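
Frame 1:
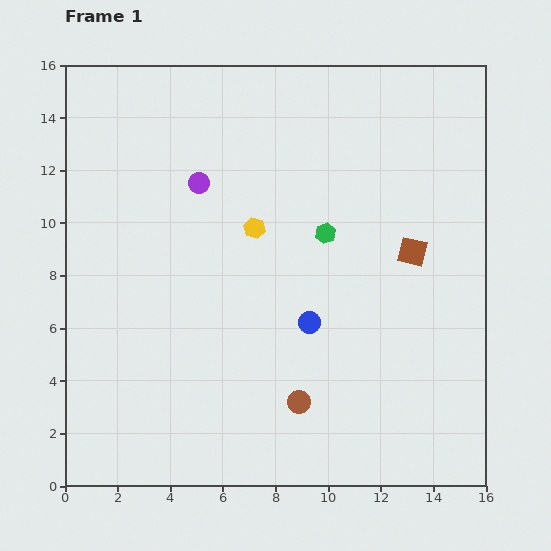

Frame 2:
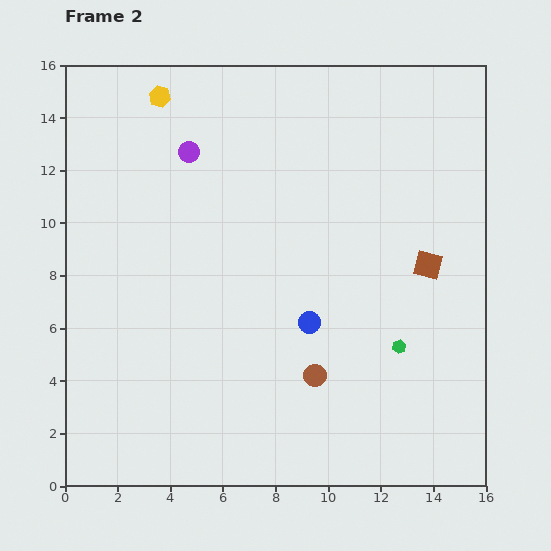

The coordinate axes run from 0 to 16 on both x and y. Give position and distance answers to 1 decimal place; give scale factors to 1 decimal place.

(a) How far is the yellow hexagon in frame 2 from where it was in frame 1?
6.2

The yellow hexagon moved from (7.2, 9.8) to (3.6, 14.8), a distance of √(3.6² + 5.0²) ≈ 6.2.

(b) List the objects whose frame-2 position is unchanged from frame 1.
the blue circle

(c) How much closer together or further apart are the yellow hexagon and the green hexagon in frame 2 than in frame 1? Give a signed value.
+10.5

Distance in frame 1: 2.7. Distance in frame 2: 13.2.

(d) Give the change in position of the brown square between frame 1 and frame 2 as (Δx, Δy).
(0.6, -0.5)

The brown square was at (13.2, 8.9) in frame 1 and (13.8, 8.4) in frame 2.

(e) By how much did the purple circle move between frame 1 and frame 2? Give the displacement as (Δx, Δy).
(-0.4, 1.2)

The purple circle was at (5.1, 11.5) in frame 1 and (4.7, 12.7) in frame 2.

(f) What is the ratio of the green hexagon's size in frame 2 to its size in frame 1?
0.7×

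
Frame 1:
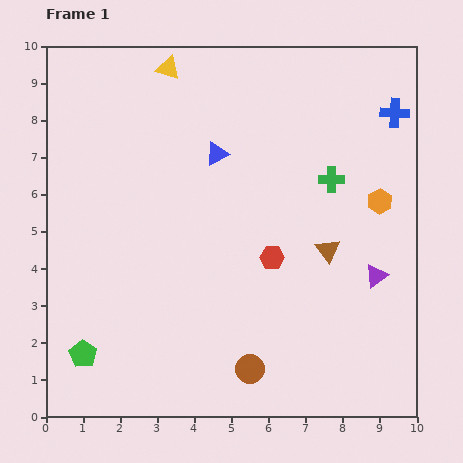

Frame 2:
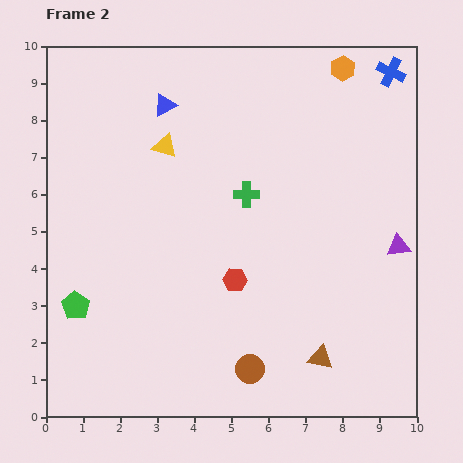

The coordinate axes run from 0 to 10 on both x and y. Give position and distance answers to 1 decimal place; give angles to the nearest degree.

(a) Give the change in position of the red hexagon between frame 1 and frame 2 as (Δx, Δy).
(-1.0, -0.6)

The red hexagon was at (6.1, 4.3) in frame 1 and (5.1, 3.7) in frame 2.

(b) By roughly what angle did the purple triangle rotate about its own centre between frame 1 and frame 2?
26° clockwise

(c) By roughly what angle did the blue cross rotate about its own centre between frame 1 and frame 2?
22° clockwise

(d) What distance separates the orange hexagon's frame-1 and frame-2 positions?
3.7

The orange hexagon moved from (9.0, 5.8) to (8.0, 9.4), a distance of √(1.0² + 3.6²) ≈ 3.7.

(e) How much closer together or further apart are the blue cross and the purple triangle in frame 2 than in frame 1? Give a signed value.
+0.3

Distance in frame 1: 4.4. Distance in frame 2: 4.7.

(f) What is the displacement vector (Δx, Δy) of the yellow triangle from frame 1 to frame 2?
(-0.1, -2.1)

The yellow triangle was at (3.3, 9.4) in frame 1 and (3.2, 7.3) in frame 2.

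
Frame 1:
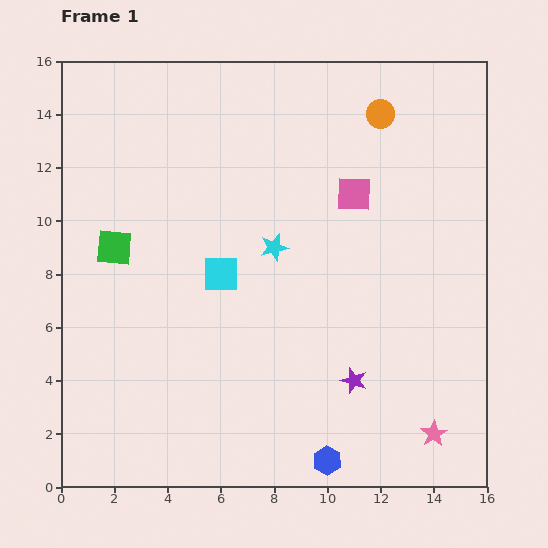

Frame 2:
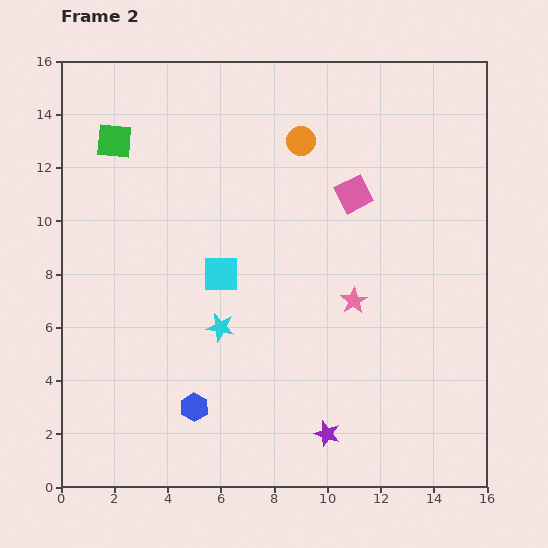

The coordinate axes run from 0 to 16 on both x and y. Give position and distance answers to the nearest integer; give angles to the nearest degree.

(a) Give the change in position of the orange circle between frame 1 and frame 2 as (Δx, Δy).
(-3, -1)

The orange circle was at (12, 14) in frame 1 and (9, 13) in frame 2.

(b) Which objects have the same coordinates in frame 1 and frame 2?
the pink square, the cyan square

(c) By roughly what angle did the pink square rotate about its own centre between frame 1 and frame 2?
28° counter-clockwise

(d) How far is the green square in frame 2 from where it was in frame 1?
4

The green square moved from (2, 9) to (2, 13), a distance of √(0² + 4²) ≈ 4.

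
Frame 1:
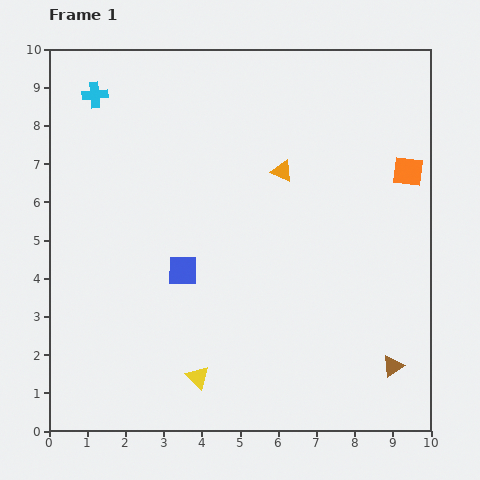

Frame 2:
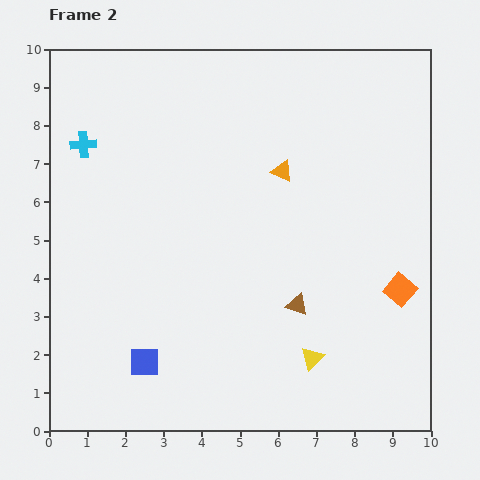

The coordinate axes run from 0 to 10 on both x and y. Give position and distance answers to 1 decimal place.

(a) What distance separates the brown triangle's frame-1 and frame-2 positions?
3.0

The brown triangle moved from (9.0, 1.7) to (6.5, 3.3), a distance of √(2.5² + 1.6²) ≈ 3.0.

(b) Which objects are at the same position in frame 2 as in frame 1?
the orange triangle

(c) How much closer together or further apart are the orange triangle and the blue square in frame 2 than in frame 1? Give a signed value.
+2.5

Distance in frame 1: 3.7. Distance in frame 2: 6.2.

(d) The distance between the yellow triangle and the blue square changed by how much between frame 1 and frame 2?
+1.6

Distance in frame 1: 2.8. Distance in frame 2: 4.4.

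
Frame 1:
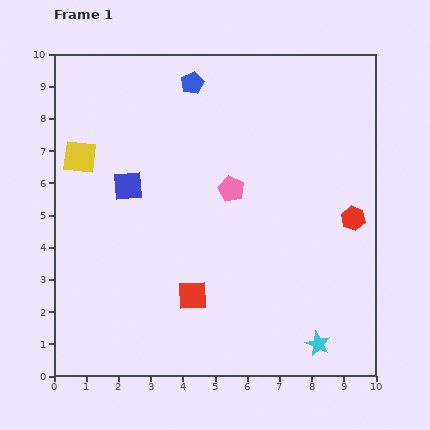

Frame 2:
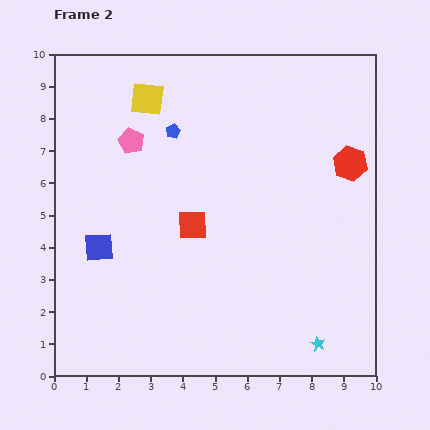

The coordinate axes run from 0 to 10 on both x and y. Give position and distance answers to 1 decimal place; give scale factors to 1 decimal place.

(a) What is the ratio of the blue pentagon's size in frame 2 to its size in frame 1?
0.7×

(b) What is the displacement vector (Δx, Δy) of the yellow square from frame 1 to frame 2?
(2.1, 1.8)

The yellow square was at (0.8, 6.8) in frame 1 and (2.9, 8.6) in frame 2.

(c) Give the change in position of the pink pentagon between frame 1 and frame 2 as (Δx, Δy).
(-3.1, 1.5)

The pink pentagon was at (5.5, 5.8) in frame 1 and (2.4, 7.3) in frame 2.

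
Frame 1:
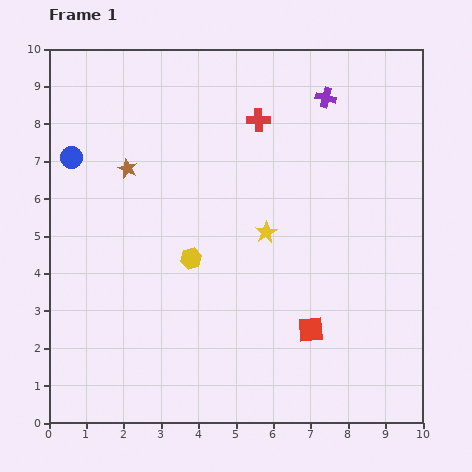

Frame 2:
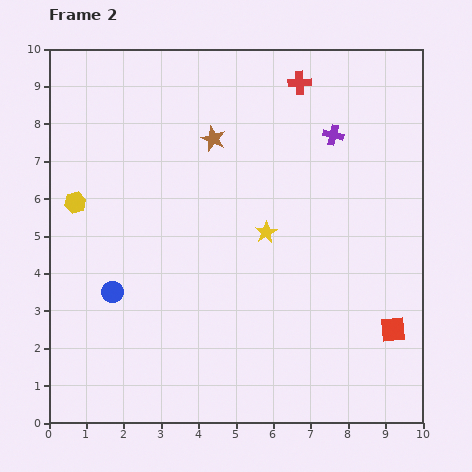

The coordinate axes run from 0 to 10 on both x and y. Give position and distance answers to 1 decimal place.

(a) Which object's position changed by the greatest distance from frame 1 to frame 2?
the blue circle

(moved 3.8; next 3.4)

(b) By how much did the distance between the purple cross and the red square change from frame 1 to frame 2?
-0.8

Distance in frame 1: 6.2. Distance in frame 2: 5.4.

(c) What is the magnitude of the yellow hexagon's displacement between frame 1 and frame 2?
3.4

The yellow hexagon moved from (3.8, 4.4) to (0.7, 5.9), a distance of √(3.1² + 1.5²) ≈ 3.4.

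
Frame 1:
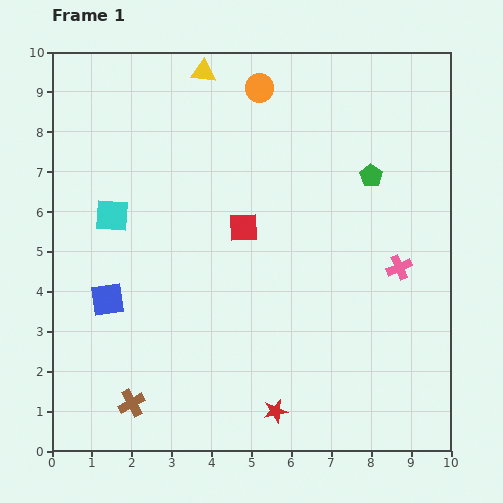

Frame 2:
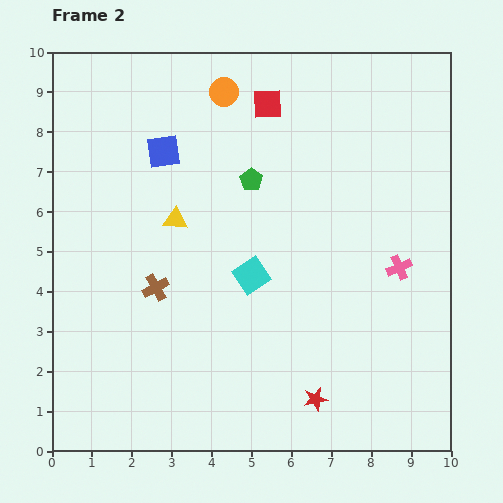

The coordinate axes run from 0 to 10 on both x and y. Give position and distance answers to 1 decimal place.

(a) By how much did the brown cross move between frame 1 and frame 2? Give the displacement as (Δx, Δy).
(0.6, 2.9)

The brown cross was at (2.0, 1.2) in frame 1 and (2.6, 4.1) in frame 2.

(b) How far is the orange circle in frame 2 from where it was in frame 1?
0.9

The orange circle moved from (5.2, 9.1) to (4.3, 9.0), a distance of √(0.9² + 0.1²) ≈ 0.9.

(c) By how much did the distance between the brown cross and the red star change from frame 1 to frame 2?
+1.3

Distance in frame 1: 3.6. Distance in frame 2: 4.9.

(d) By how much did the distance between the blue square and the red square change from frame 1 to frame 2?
-0.9

Distance in frame 1: 3.8. Distance in frame 2: 2.9.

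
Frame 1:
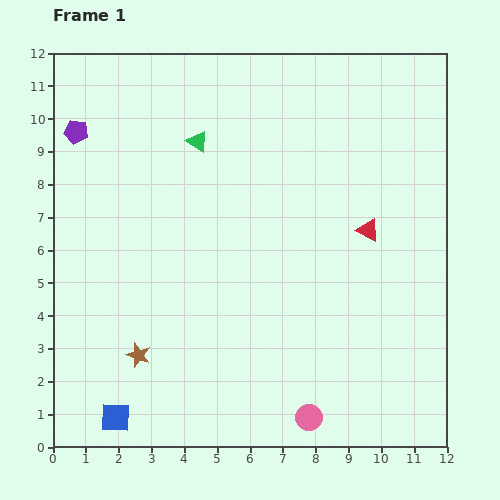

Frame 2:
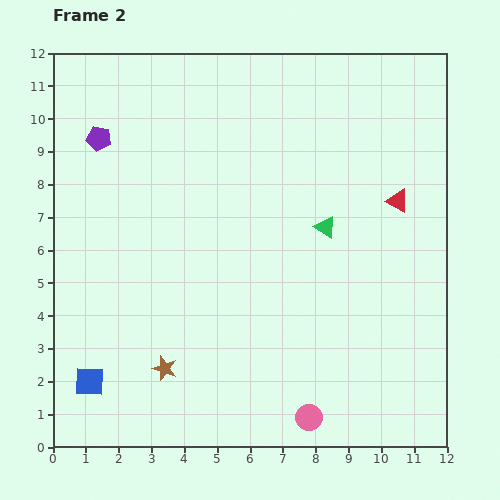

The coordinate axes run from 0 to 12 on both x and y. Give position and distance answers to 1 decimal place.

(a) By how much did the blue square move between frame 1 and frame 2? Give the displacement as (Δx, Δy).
(-0.8, 1.1)

The blue square was at (1.9, 0.9) in frame 1 and (1.1, 2.0) in frame 2.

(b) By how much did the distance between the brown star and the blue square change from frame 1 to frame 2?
+0.3

Distance in frame 1: 2.0. Distance in frame 2: 2.3.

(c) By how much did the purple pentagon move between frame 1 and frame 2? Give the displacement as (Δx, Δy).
(0.7, -0.2)

The purple pentagon was at (0.7, 9.6) in frame 1 and (1.4, 9.4) in frame 2.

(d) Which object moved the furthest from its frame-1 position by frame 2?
the green triangle

(moved 4.7; next 1.4)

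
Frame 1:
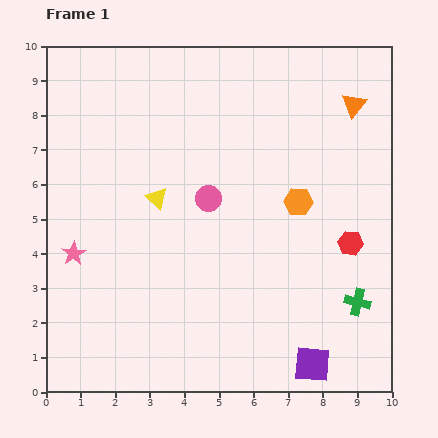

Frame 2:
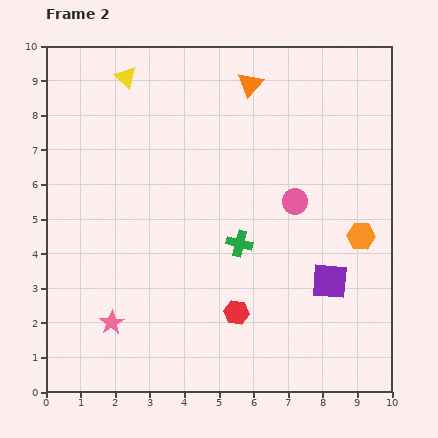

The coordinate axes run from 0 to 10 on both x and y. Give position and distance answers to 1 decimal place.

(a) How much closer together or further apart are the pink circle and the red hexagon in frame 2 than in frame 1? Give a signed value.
-0.7

Distance in frame 1: 4.3. Distance in frame 2: 3.6.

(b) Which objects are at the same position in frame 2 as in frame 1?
none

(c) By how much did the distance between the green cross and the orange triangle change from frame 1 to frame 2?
-1.1

Distance in frame 1: 5.7. Distance in frame 2: 4.6.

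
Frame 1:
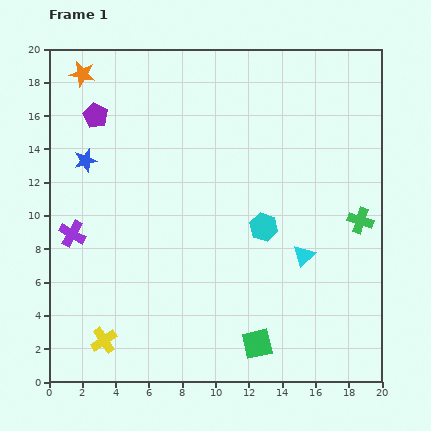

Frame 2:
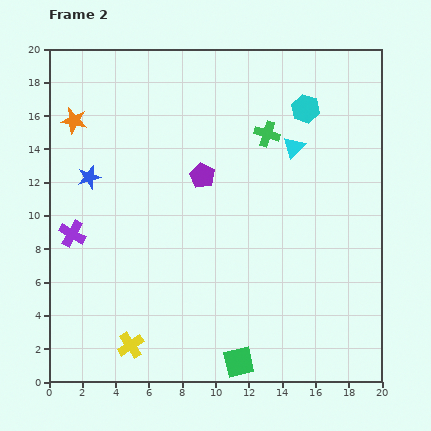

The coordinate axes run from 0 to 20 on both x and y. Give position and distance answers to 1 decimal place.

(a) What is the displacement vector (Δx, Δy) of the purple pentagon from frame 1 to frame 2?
(6.4, -3.6)

The purple pentagon was at (2.8, 16.0) in frame 1 and (9.2, 12.4) in frame 2.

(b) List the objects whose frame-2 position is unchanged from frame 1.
the purple cross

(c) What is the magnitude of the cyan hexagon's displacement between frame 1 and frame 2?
7.5

The cyan hexagon moved from (12.9, 9.3) to (15.4, 16.4), a distance of √(2.5² + 7.1²) ≈ 7.5.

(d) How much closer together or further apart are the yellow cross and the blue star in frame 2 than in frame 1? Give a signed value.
-0.5

Distance in frame 1: 10.9. Distance in frame 2: 10.4.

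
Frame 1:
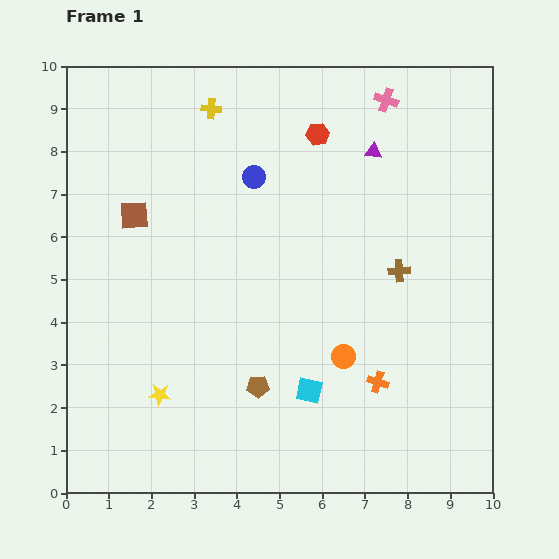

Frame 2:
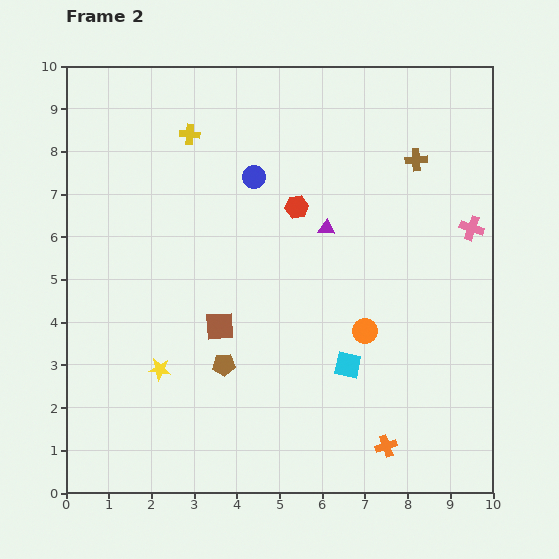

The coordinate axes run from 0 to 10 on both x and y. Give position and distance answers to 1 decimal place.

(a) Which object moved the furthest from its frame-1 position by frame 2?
the pink cross

(moved 3.6; next 3.3)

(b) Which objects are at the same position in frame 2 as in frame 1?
the blue circle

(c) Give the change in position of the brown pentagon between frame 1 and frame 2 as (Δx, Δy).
(-0.8, 0.5)

The brown pentagon was at (4.5, 2.5) in frame 1 and (3.7, 3.0) in frame 2.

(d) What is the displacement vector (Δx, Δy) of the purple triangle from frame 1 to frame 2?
(-1.1, -1.8)

The purple triangle was at (7.2, 8.0) in frame 1 and (6.1, 6.2) in frame 2.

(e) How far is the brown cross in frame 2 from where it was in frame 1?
2.6

The brown cross moved from (7.8, 5.2) to (8.2, 7.8), a distance of √(0.4² + 2.6²) ≈ 2.6.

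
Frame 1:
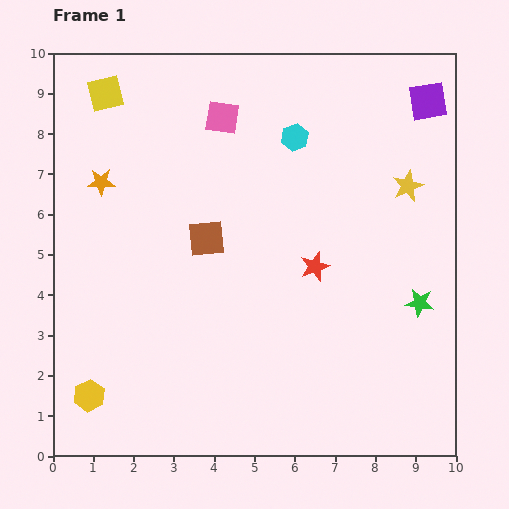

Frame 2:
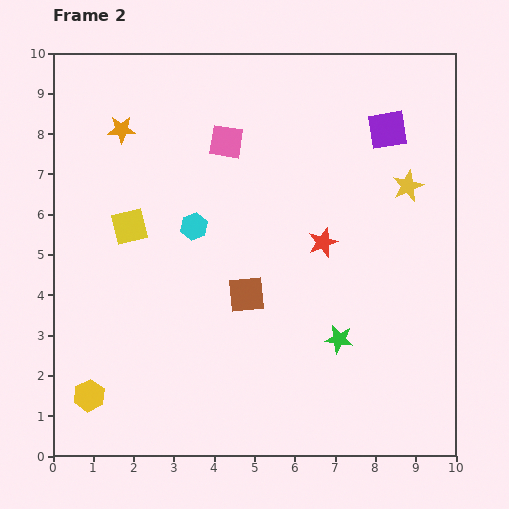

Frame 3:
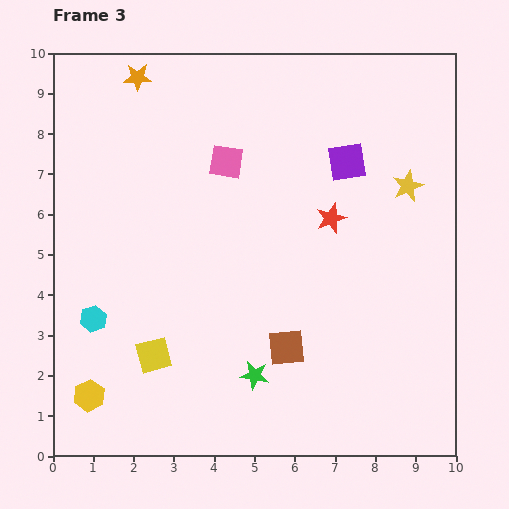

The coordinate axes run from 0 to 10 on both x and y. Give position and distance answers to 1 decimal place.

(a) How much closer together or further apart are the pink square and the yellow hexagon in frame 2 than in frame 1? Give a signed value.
-0.4

Distance in frame 1: 7.6. Distance in frame 2: 7.2.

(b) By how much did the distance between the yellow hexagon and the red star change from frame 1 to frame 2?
+0.5

Distance in frame 1: 6.4. Distance in frame 2: 6.9.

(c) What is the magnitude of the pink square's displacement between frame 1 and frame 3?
1.1

The pink square moved from (4.2, 8.4) to (4.3, 7.3), a distance of √(0.1² + 1.1²) ≈ 1.1.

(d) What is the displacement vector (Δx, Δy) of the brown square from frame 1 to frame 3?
(2.0, -2.7)

The brown square was at (3.8, 5.4) in frame 1 and (5.8, 2.7) in frame 3.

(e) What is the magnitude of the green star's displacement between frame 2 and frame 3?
2.3

The green star moved from (7.1, 2.9) to (5.0, 2.0), a distance of √(2.1² + 0.9²) ≈ 2.3.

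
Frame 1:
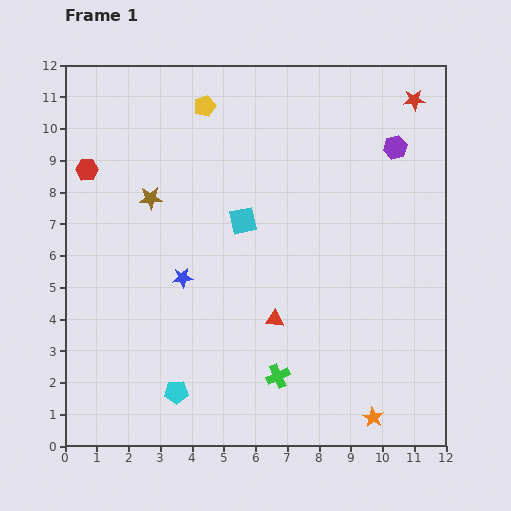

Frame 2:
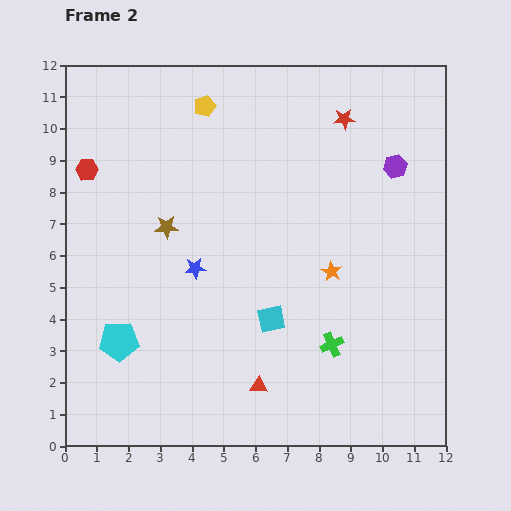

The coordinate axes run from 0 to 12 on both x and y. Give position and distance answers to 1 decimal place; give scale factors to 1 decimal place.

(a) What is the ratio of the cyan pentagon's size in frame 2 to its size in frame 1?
1.7×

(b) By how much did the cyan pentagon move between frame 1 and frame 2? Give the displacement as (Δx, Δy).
(-1.8, 1.6)

The cyan pentagon was at (3.5, 1.7) in frame 1 and (1.7, 3.3) in frame 2.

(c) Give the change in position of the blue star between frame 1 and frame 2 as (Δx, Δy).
(0.4, 0.3)

The blue star was at (3.7, 5.3) in frame 1 and (4.1, 5.6) in frame 2.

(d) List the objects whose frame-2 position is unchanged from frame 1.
the yellow pentagon, the red hexagon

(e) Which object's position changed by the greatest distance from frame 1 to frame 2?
the orange star

(moved 4.8; next 3.2)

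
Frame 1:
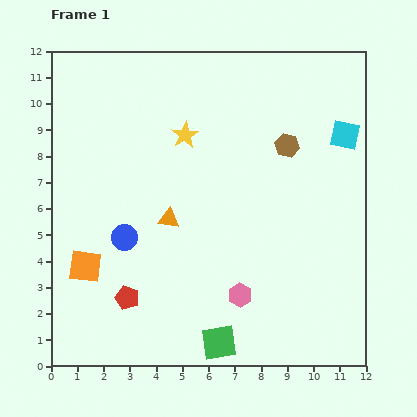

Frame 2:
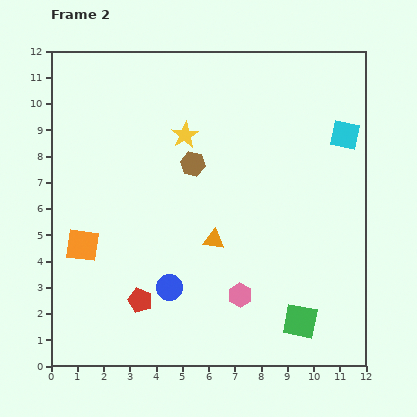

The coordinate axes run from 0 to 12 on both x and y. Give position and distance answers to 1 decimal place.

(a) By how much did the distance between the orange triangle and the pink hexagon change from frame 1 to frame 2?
-1.7

Distance in frame 1: 4.0. Distance in frame 2: 2.3.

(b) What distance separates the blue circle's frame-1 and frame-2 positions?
2.5

The blue circle moved from (2.8, 4.9) to (4.5, 3.0), a distance of √(1.7² + 1.9²) ≈ 2.5.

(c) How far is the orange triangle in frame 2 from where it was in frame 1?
1.9

The orange triangle moved from (4.5, 5.6) to (6.2, 4.8), a distance of √(1.7² + 0.8²) ≈ 1.9.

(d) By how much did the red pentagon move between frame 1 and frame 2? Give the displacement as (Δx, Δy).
(0.5, -0.1)

The red pentagon was at (2.9, 2.6) in frame 1 and (3.4, 2.5) in frame 2.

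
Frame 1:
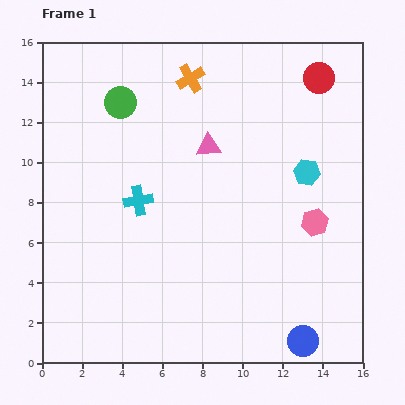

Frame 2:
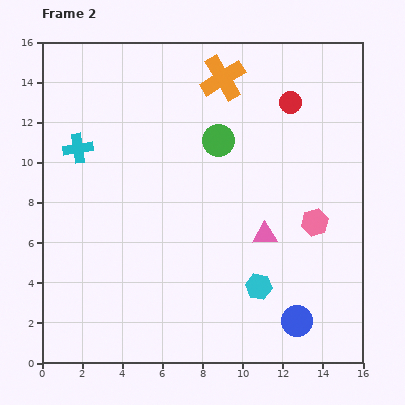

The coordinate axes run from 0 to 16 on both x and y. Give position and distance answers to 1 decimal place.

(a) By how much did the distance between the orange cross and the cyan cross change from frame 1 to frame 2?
+1.4

Distance in frame 1: 6.6. Distance in frame 2: 8.0.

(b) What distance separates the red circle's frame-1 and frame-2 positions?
1.8

The red circle moved from (13.8, 14.2) to (12.4, 13.0), a distance of √(1.4² + 1.2²) ≈ 1.8.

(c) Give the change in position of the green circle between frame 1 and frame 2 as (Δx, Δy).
(4.9, -1.9)

The green circle was at (3.9, 13.0) in frame 1 and (8.8, 11.1) in frame 2.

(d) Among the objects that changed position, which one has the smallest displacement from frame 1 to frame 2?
the blue circle

(moved 1.0)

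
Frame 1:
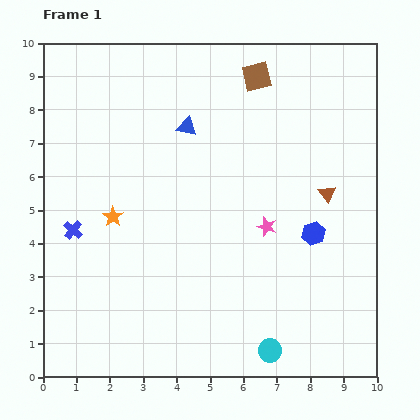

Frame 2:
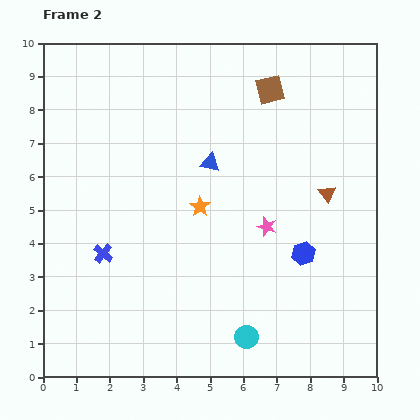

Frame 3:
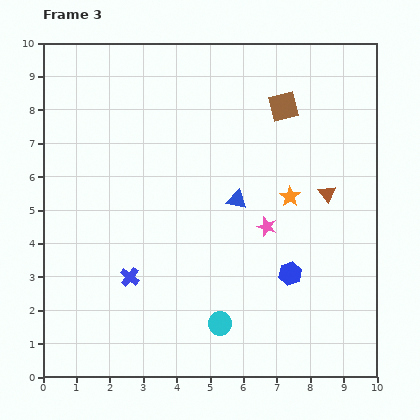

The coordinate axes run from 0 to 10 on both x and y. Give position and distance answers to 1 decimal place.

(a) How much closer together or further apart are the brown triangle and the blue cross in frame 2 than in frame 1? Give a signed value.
-0.8

Distance in frame 1: 7.7. Distance in frame 2: 6.9.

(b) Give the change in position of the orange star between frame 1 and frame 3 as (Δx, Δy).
(5.3, 0.6)

The orange star was at (2.1, 4.8) in frame 1 and (7.4, 5.4) in frame 3.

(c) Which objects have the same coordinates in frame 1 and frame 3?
the brown triangle, the pink star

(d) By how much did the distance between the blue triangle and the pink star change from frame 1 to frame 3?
-2.6

Distance in frame 1: 3.8. Distance in frame 3: 1.2.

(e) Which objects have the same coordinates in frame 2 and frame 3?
the brown triangle, the pink star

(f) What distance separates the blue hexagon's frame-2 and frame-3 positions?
0.7

The blue hexagon moved from (7.8, 3.7) to (7.4, 3.1), a distance of √(0.4² + 0.6²) ≈ 0.7.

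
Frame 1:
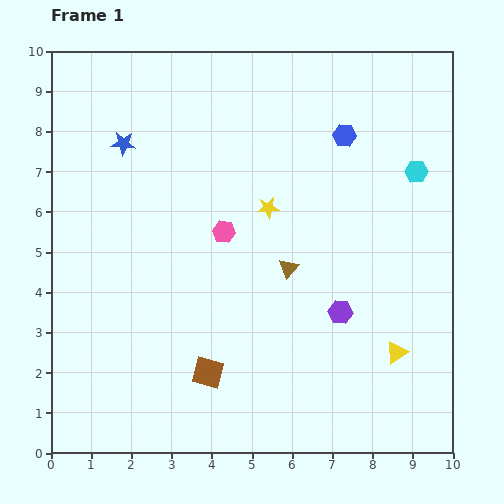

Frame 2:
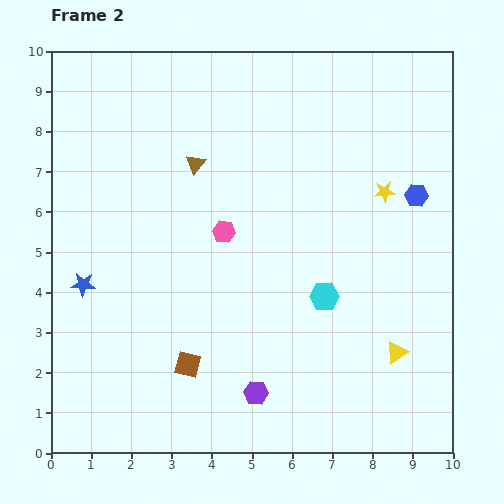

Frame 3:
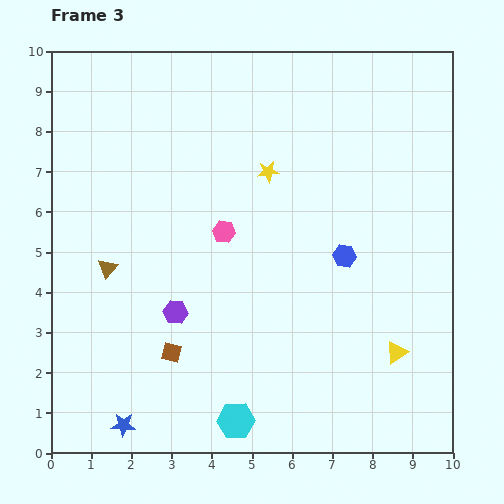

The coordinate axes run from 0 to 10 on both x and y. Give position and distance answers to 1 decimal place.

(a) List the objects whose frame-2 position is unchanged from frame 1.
the pink hexagon, the yellow triangle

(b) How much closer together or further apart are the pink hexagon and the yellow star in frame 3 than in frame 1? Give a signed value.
+0.6

Distance in frame 1: 1.3. Distance in frame 3: 1.9.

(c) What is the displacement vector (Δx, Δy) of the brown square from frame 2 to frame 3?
(-0.4, 0.3)

The brown square was at (3.4, 2.2) in frame 2 and (3.0, 2.5) in frame 3.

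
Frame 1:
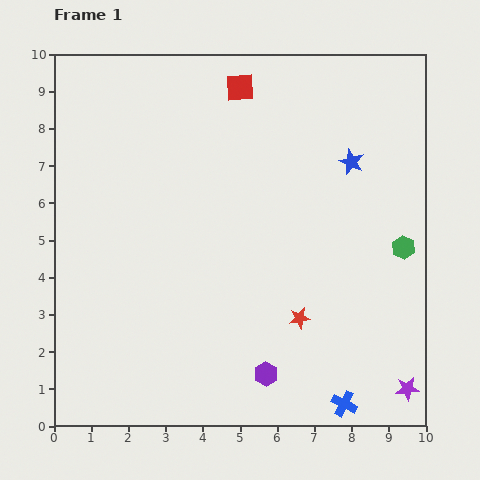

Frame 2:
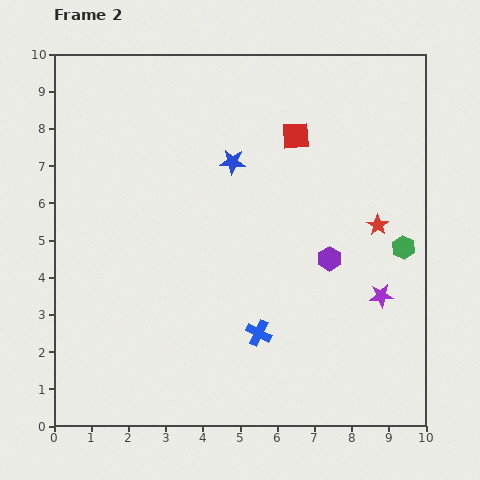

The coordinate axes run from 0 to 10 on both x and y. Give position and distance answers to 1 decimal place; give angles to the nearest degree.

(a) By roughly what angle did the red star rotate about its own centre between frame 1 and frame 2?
29° counter-clockwise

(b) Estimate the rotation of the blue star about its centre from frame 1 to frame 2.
19° counter-clockwise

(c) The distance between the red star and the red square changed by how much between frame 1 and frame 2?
-3.1

Distance in frame 1: 6.4. Distance in frame 2: 3.3.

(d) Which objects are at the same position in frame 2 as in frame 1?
the green hexagon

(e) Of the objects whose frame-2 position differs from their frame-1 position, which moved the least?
the red square

(moved 2.0)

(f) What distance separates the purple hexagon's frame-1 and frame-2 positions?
3.5

The purple hexagon moved from (5.7, 1.4) to (7.4, 4.5), a distance of √(1.7² + 3.1²) ≈ 3.5.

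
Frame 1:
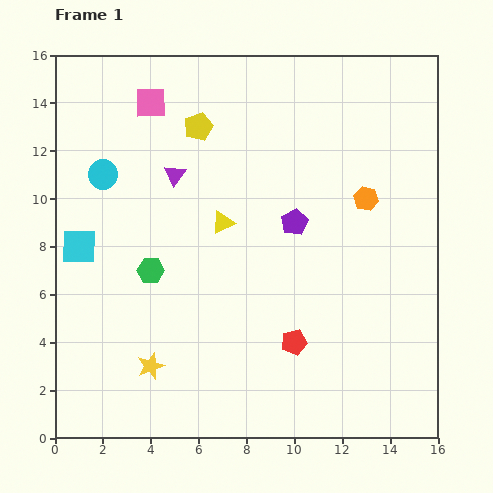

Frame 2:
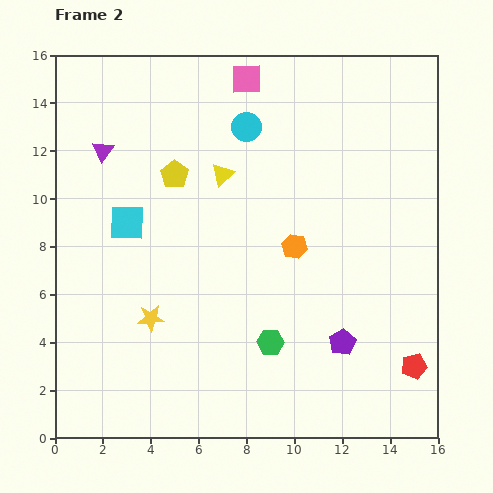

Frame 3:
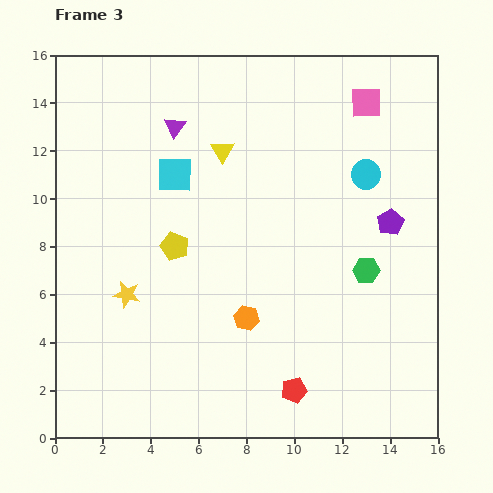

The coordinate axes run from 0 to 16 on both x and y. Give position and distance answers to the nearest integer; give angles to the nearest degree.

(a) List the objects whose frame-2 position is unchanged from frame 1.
none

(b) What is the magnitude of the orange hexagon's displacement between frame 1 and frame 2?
4

The orange hexagon moved from (13, 10) to (10, 8), a distance of √(3² + 2²) ≈ 4.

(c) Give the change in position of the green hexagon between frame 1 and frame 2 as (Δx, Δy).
(5, -3)

The green hexagon was at (4, 7) in frame 1 and (9, 4) in frame 2.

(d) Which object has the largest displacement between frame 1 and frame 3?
the cyan circle

(moved 11; next 9)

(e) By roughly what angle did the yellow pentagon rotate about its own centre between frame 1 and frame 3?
30° counter-clockwise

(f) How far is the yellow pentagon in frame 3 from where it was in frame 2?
3

The yellow pentagon moved from (5, 11) to (5, 8), a distance of √(0² + 3²) ≈ 3.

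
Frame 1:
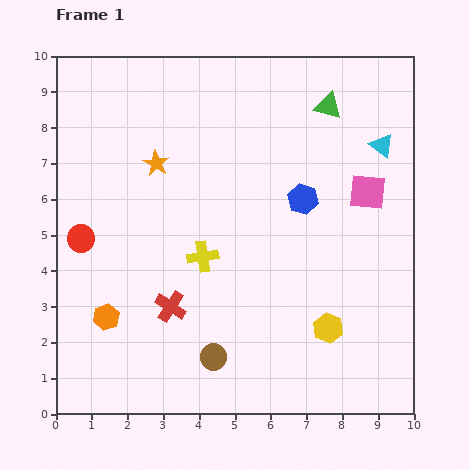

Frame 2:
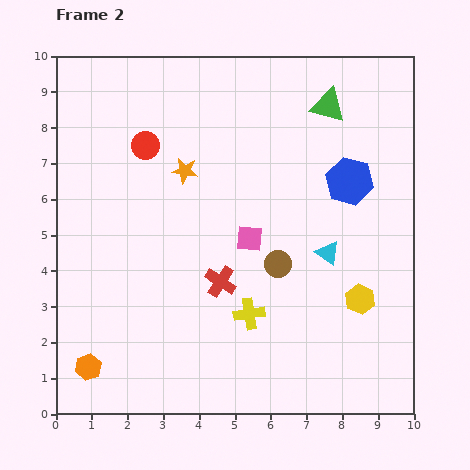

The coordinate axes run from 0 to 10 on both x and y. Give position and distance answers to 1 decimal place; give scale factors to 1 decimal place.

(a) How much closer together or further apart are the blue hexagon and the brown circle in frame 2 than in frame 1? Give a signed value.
-2.1

Distance in frame 1: 5.1. Distance in frame 2: 3.0.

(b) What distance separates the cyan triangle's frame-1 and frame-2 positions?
3.4

The cyan triangle moved from (9.1, 7.5) to (7.6, 4.5), a distance of √(1.5² + 3.0²) ≈ 3.4.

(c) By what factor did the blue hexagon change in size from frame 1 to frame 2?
1.6×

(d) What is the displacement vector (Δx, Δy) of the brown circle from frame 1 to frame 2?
(1.8, 2.6)

The brown circle was at (4.4, 1.6) in frame 1 and (6.2, 4.2) in frame 2.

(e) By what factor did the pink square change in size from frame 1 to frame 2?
0.7×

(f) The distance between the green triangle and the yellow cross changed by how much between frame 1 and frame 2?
+0.7

Distance in frame 1: 5.5. Distance in frame 2: 6.2.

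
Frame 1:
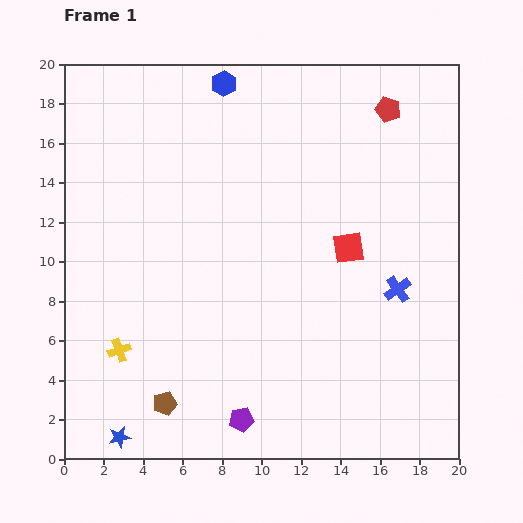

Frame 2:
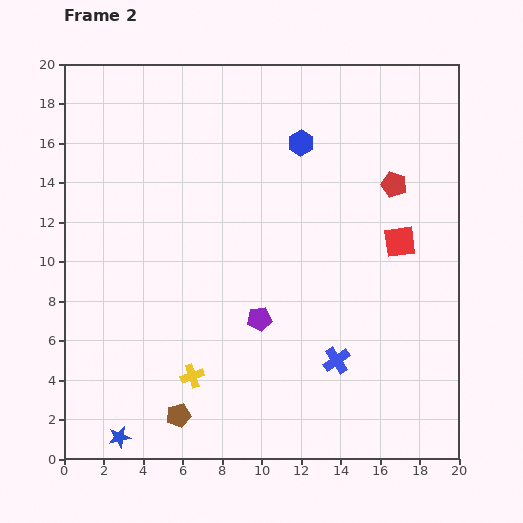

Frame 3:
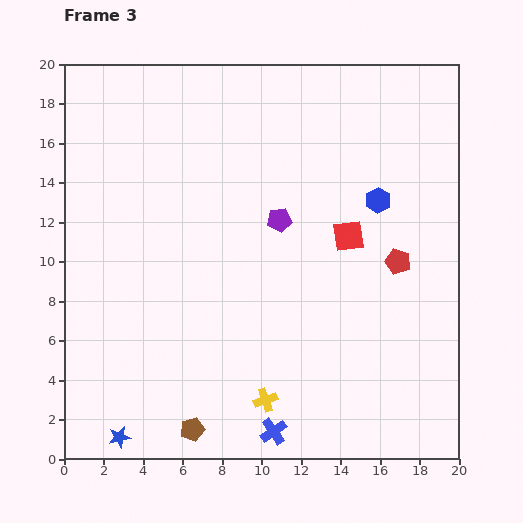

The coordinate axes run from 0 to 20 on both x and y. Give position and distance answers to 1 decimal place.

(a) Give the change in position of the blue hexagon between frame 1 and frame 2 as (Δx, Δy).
(3.9, -3.0)

The blue hexagon was at (8.1, 19.0) in frame 1 and (12.0, 16.0) in frame 2.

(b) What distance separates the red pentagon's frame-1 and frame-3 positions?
7.7

The red pentagon moved from (16.4, 17.7) to (16.9, 10.0), a distance of √(0.5² + 7.7²) ≈ 7.7.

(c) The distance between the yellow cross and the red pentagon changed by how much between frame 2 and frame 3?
-4.4

Distance in frame 2: 14.1. Distance in frame 3: 9.7.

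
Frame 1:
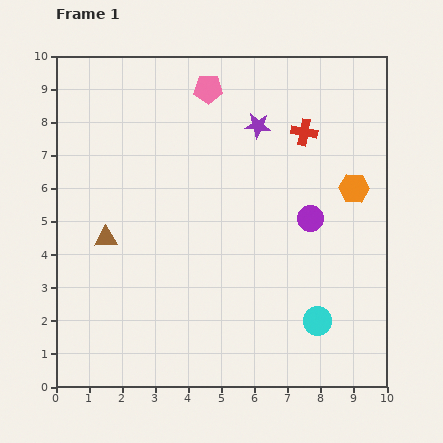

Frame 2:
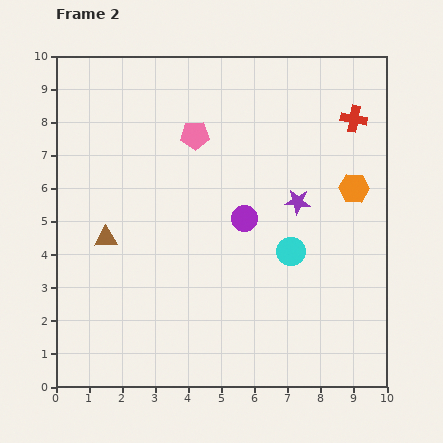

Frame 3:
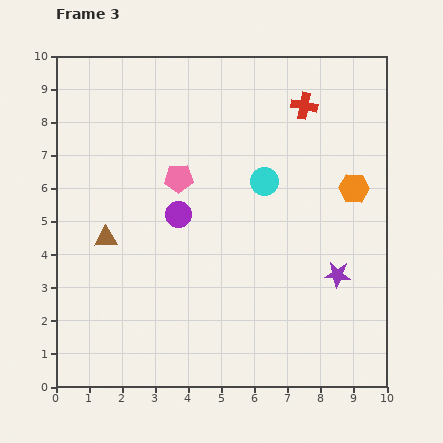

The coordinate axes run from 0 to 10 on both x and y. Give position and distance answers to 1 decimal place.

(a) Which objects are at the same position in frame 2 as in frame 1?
the brown triangle, the orange hexagon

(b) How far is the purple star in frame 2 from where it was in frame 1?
2.6

The purple star moved from (6.1, 7.9) to (7.3, 5.6), a distance of √(1.2² + 2.3²) ≈ 2.6.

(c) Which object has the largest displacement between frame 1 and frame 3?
the purple star

(moved 5.1; next 4.5)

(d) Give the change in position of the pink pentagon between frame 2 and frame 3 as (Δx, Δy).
(-0.5, -1.3)

The pink pentagon was at (4.2, 7.6) in frame 2 and (3.7, 6.3) in frame 3.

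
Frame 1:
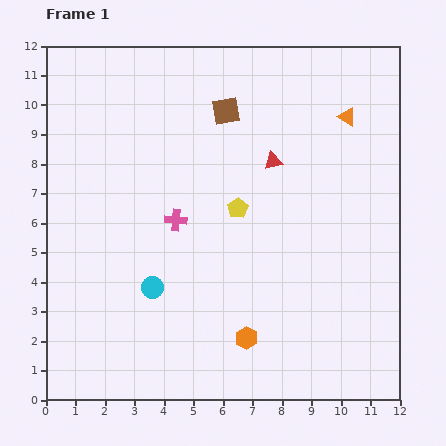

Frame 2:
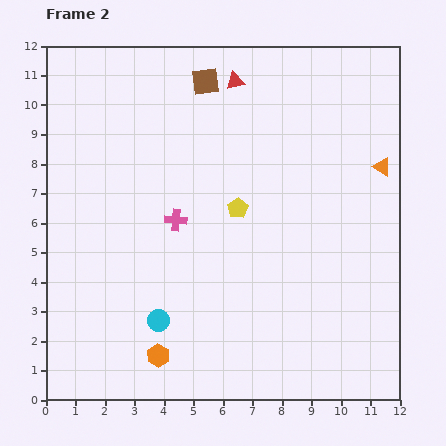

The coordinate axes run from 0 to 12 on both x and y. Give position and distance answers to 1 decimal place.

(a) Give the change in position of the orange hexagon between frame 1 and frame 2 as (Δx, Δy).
(-3.0, -0.6)

The orange hexagon was at (6.8, 2.1) in frame 1 and (3.8, 1.5) in frame 2.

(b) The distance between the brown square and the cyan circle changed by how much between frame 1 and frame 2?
+1.8

Distance in frame 1: 6.5. Distance in frame 2: 8.3.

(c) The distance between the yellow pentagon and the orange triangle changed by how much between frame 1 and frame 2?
+0.3

Distance in frame 1: 4.8. Distance in frame 2: 5.1.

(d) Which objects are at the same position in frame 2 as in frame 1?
the pink cross, the yellow pentagon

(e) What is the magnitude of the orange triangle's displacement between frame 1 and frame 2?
2.1

The orange triangle moved from (10.2, 9.6) to (11.4, 7.9), a distance of √(1.2² + 1.7²) ≈ 2.1.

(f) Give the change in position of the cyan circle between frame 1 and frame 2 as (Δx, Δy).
(0.2, -1.1)

The cyan circle was at (3.6, 3.8) in frame 1 and (3.8, 2.7) in frame 2.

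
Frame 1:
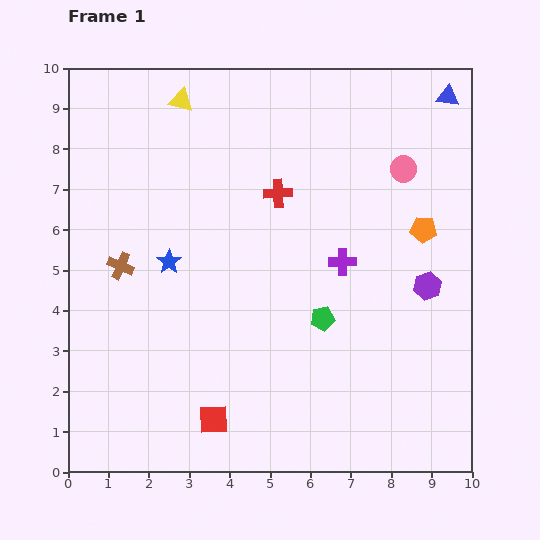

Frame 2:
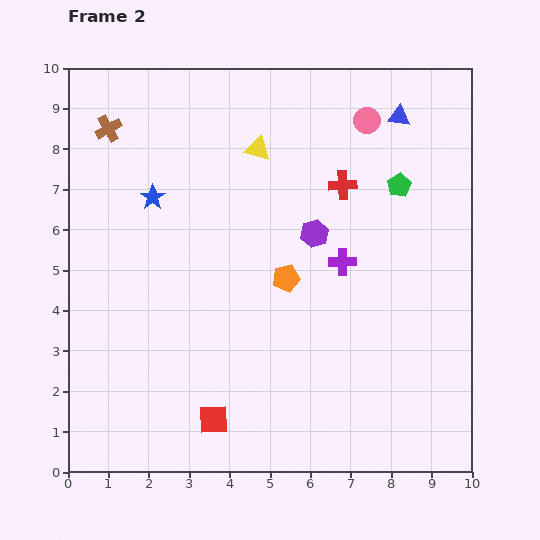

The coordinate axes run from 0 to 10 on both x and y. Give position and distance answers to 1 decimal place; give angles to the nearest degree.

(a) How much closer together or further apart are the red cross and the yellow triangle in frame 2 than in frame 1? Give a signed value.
-1.0

Distance in frame 1: 3.3. Distance in frame 2: 2.3.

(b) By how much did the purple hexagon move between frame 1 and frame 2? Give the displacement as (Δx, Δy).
(-2.8, 1.3)

The purple hexagon was at (8.9, 4.6) in frame 1 and (6.1, 5.9) in frame 2.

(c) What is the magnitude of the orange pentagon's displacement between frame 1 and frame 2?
3.6

The orange pentagon moved from (8.8, 6.0) to (5.4, 4.8), a distance of √(3.4² + 1.2²) ≈ 3.6.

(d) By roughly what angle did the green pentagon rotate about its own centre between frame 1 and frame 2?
19° counter-clockwise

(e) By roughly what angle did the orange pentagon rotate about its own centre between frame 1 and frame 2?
17° counter-clockwise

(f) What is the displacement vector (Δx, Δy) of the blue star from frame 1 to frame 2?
(-0.4, 1.6)

The blue star was at (2.5, 5.2) in frame 1 and (2.1, 6.8) in frame 2.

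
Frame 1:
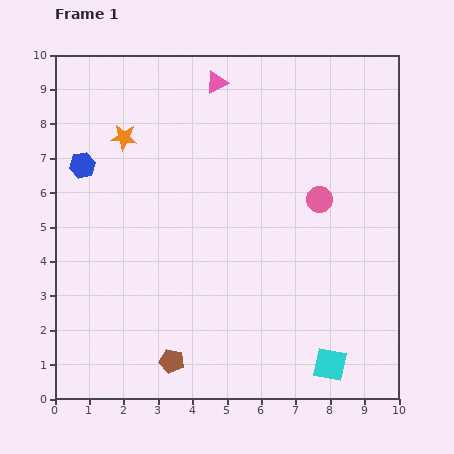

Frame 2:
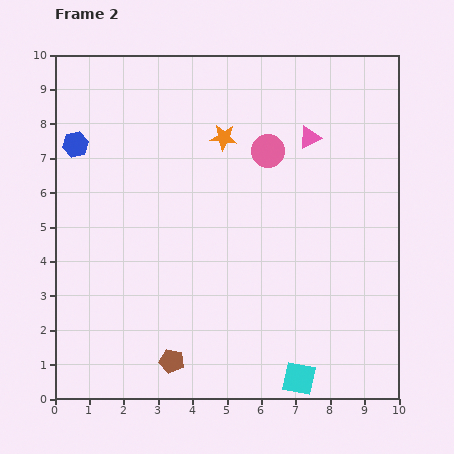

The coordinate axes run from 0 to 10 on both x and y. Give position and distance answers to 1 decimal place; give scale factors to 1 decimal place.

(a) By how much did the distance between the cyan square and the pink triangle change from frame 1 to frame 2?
-1.8

Distance in frame 1: 8.8. Distance in frame 2: 7.0.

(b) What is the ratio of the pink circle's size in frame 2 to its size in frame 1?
1.3×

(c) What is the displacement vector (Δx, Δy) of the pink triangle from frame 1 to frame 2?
(2.7, -1.6)

The pink triangle was at (4.7, 9.2) in frame 1 and (7.4, 7.6) in frame 2.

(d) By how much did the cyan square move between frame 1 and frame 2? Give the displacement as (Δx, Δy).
(-0.9, -0.4)

The cyan square was at (8.0, 1.0) in frame 1 and (7.1, 0.6) in frame 2.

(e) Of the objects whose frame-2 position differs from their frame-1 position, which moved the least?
the blue hexagon

(moved 0.6)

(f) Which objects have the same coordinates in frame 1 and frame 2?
the brown pentagon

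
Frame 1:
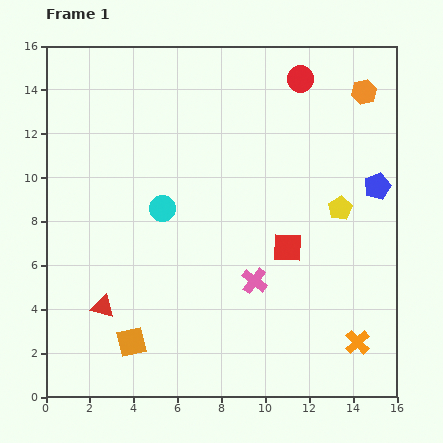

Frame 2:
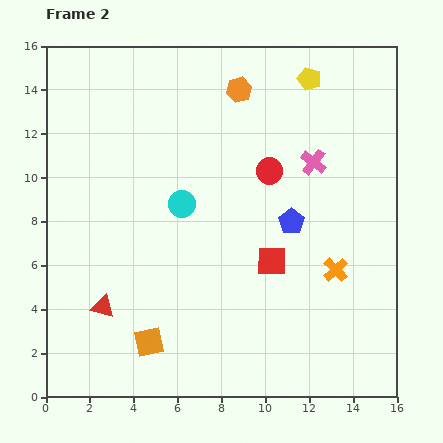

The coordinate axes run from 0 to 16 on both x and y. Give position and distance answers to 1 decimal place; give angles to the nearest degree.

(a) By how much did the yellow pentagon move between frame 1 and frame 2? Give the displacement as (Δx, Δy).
(-1.4, 5.9)

The yellow pentagon was at (13.4, 8.6) in frame 1 and (12.0, 14.5) in frame 2.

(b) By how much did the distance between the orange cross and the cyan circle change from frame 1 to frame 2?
-3.2

Distance in frame 1: 10.8. Distance in frame 2: 7.6.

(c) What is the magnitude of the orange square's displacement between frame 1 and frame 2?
0.8

The orange square moved from (3.9, 2.5) to (4.7, 2.5), a distance of √(0.8² + 0.0²) ≈ 0.8.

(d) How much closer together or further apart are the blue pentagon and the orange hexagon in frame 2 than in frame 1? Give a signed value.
+2.2

Distance in frame 1: 4.3. Distance in frame 2: 6.5.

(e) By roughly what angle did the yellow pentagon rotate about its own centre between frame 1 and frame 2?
24° counter-clockwise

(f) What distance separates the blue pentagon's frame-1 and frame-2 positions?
4.2

The blue pentagon moved from (15.1, 9.6) to (11.2, 8.0), a distance of √(3.9² + 1.6²) ≈ 4.2.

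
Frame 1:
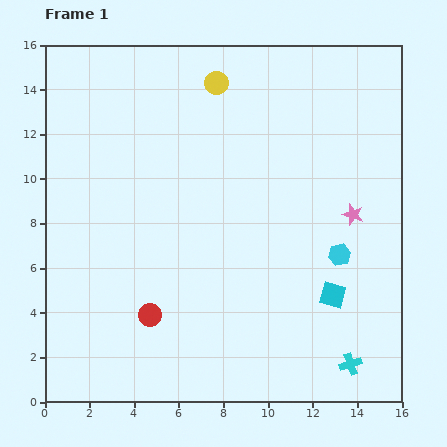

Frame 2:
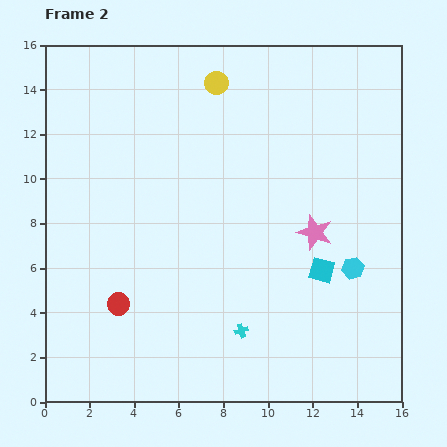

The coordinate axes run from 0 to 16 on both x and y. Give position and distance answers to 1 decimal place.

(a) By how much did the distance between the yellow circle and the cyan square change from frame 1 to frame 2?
-1.2

Distance in frame 1: 10.8. Distance in frame 2: 9.6.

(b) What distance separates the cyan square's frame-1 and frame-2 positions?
1.2

The cyan square moved from (12.9, 4.8) to (12.4, 5.9), a distance of √(0.5² + 1.1²) ≈ 1.2.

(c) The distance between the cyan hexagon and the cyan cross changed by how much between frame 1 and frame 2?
+0.8

Distance in frame 1: 4.9. Distance in frame 2: 5.7.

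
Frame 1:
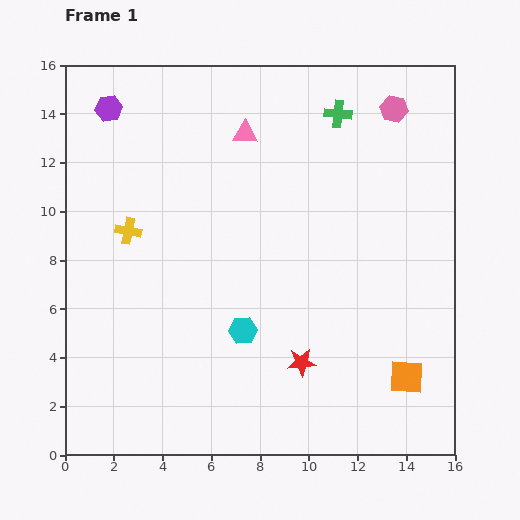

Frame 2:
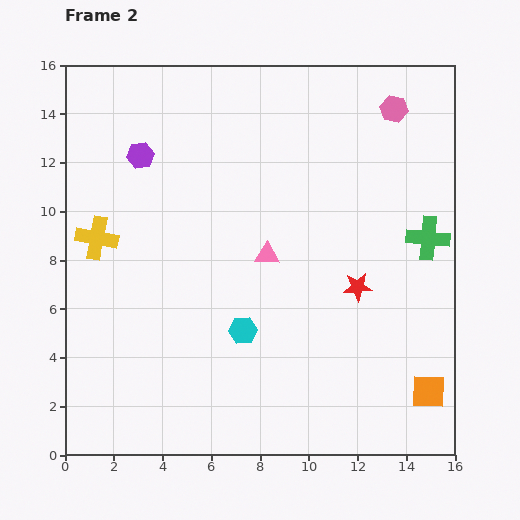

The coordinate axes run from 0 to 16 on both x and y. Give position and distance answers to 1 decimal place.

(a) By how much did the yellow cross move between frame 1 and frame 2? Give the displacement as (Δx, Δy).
(-1.3, -0.3)

The yellow cross was at (2.6, 9.2) in frame 1 and (1.3, 8.9) in frame 2.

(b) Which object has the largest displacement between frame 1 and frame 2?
the green cross

(moved 6.3; next 5.1)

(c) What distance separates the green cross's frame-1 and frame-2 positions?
6.3

The green cross moved from (11.2, 14.0) to (14.9, 8.9), a distance of √(3.7² + 5.1²) ≈ 6.3.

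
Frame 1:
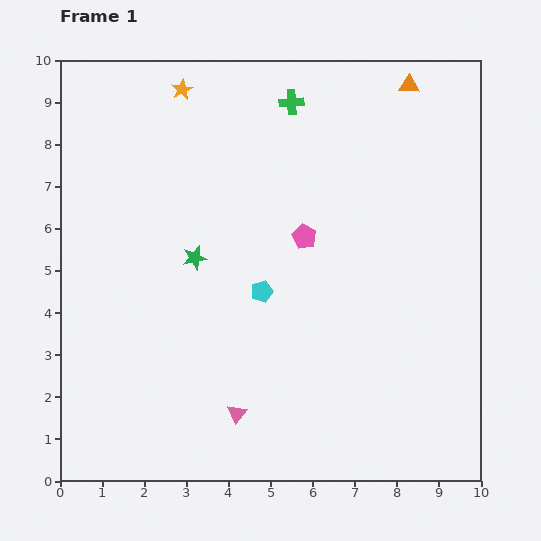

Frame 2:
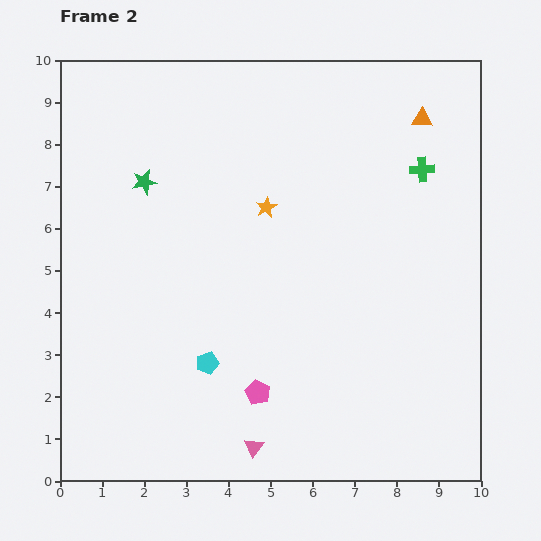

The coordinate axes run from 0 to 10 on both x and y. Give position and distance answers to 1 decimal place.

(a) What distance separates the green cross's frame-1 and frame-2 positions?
3.5

The green cross moved from (5.5, 9.0) to (8.6, 7.4), a distance of √(3.1² + 1.6²) ≈ 3.5.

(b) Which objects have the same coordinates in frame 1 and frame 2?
none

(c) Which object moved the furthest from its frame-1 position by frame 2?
the pink pentagon

(moved 3.9; next 3.5)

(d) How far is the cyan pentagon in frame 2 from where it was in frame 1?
2.1

The cyan pentagon moved from (4.8, 4.5) to (3.5, 2.8), a distance of √(1.3² + 1.7²) ≈ 2.1.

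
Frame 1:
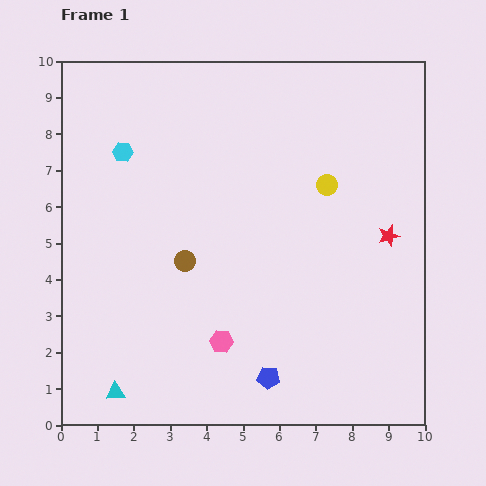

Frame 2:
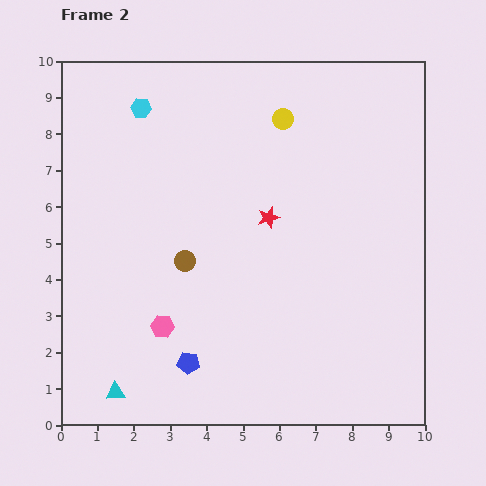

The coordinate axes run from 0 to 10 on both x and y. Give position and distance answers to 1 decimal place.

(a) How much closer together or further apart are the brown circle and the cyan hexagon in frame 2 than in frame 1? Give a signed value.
+1.0

Distance in frame 1: 3.4. Distance in frame 2: 4.4.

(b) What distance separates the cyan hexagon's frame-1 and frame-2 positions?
1.3

The cyan hexagon moved from (1.7, 7.5) to (2.2, 8.7), a distance of √(0.5² + 1.2²) ≈ 1.3.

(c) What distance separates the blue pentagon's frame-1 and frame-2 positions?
2.2

The blue pentagon moved from (5.7, 1.3) to (3.5, 1.7), a distance of √(2.2² + 0.4²) ≈ 2.2.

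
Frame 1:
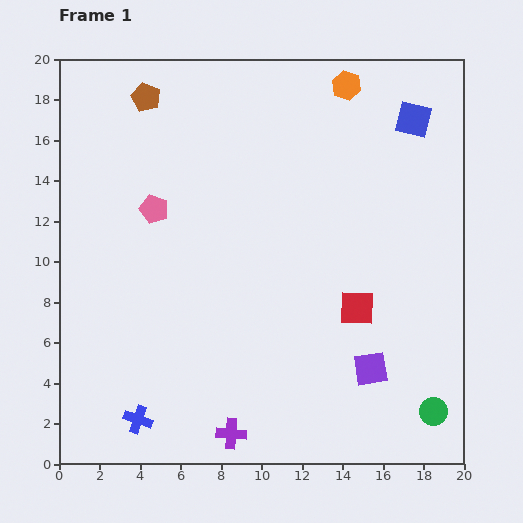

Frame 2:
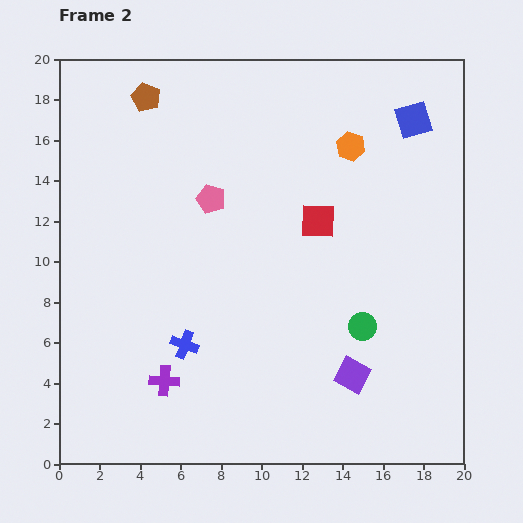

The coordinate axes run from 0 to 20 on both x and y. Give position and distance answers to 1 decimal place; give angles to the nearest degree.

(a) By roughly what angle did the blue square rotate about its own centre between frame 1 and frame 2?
29° counter-clockwise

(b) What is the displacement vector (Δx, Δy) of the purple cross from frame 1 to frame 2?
(-3.3, 2.6)

The purple cross was at (8.5, 1.5) in frame 1 and (5.2, 4.1) in frame 2.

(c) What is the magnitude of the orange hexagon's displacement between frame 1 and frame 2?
3.0

The orange hexagon moved from (14.2, 18.7) to (14.4, 15.7), a distance of √(0.2² + 3.0²) ≈ 3.0.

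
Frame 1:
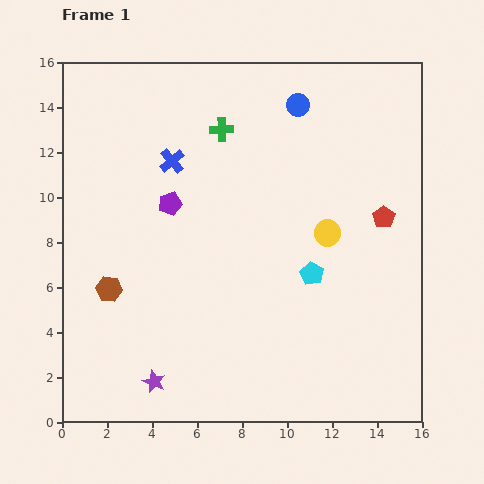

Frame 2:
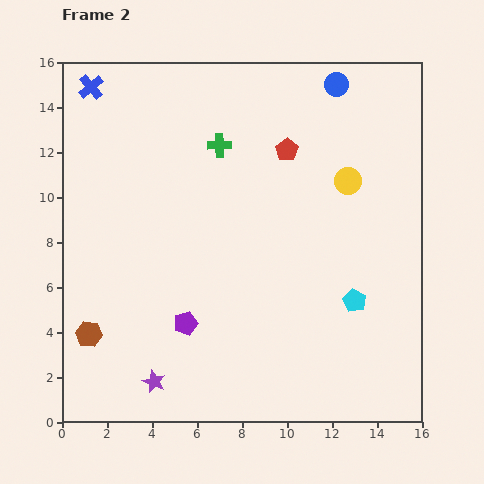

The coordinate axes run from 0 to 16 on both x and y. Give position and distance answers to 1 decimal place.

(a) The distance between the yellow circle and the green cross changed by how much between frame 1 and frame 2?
-0.7

Distance in frame 1: 6.6. Distance in frame 2: 5.9.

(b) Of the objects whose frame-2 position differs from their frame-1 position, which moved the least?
the green cross

(moved 0.7)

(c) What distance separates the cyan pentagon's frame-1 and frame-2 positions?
2.2

The cyan pentagon moved from (11.1, 6.6) to (13.0, 5.4), a distance of √(1.9² + 1.2²) ≈ 2.2.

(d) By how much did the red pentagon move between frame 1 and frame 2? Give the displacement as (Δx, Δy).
(-4.3, 3.0)

The red pentagon was at (14.3, 9.1) in frame 1 and (10.0, 12.1) in frame 2.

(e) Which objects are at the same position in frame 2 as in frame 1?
the purple star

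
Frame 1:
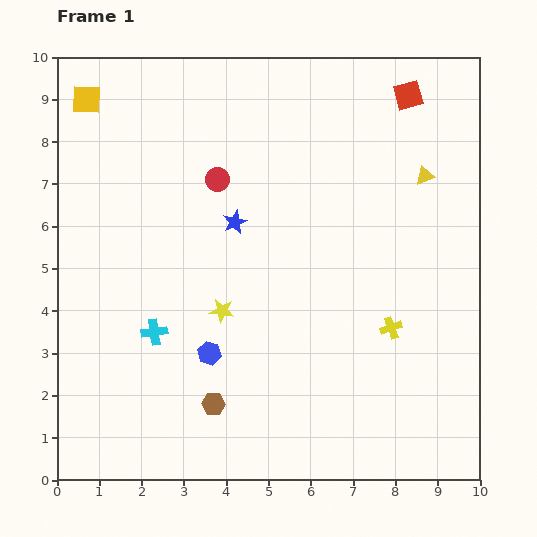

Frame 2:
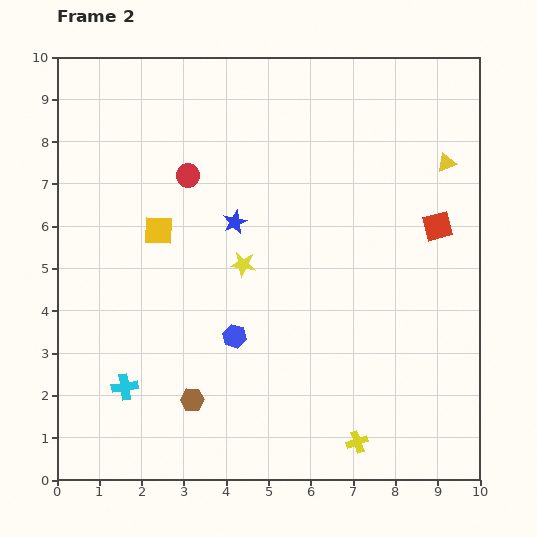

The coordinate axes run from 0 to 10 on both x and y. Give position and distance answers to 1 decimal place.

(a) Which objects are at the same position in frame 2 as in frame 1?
the blue star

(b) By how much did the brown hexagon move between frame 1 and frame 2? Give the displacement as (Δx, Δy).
(-0.5, 0.1)

The brown hexagon was at (3.7, 1.8) in frame 1 and (3.2, 1.9) in frame 2.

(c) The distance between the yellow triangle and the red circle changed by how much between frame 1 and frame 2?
+1.2

Distance in frame 1: 4.9. Distance in frame 2: 6.1.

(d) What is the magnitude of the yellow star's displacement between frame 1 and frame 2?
1.2

The yellow star moved from (3.9, 4.0) to (4.4, 5.1), a distance of √(0.5² + 1.1²) ≈ 1.2.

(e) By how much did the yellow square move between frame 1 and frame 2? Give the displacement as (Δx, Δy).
(1.7, -3.1)

The yellow square was at (0.7, 9.0) in frame 1 and (2.4, 5.9) in frame 2.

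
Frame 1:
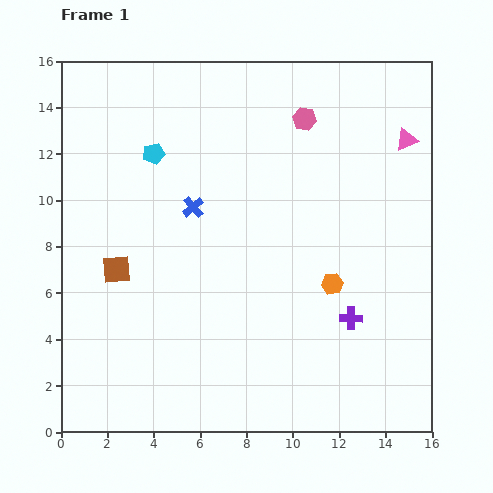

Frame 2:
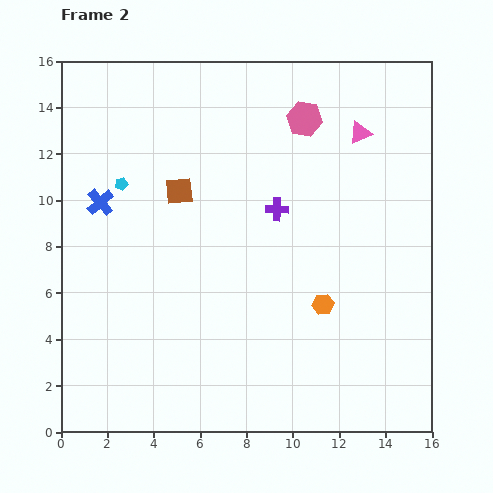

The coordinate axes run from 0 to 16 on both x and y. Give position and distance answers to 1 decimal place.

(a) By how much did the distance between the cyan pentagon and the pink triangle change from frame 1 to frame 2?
-0.4

Distance in frame 1: 10.9. Distance in frame 2: 10.5.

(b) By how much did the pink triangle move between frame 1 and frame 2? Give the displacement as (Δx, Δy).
(-2.0, 0.3)

The pink triangle was at (14.9, 12.6) in frame 1 and (12.9, 12.9) in frame 2.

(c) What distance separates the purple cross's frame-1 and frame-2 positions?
5.7

The purple cross moved from (12.5, 4.9) to (9.3, 9.6), a distance of √(3.2² + 4.7²) ≈ 5.7.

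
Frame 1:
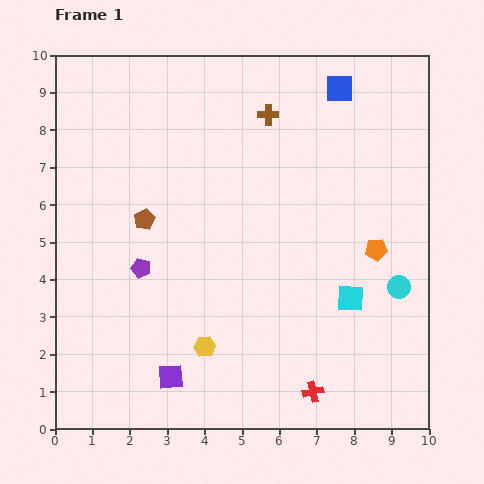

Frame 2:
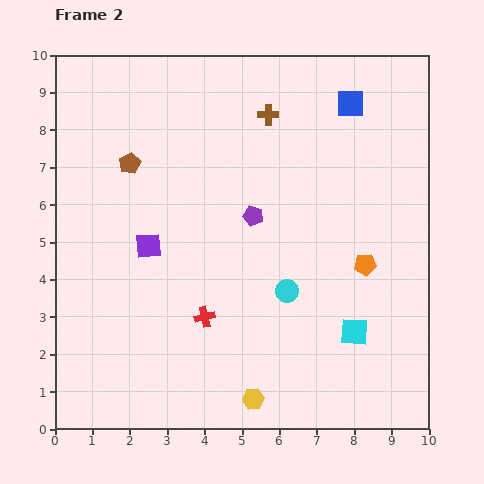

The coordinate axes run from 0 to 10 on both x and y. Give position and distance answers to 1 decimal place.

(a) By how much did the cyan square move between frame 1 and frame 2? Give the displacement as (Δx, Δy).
(0.1, -0.9)

The cyan square was at (7.9, 3.5) in frame 1 and (8.0, 2.6) in frame 2.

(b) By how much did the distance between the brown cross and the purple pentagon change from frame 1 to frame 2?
-2.6

Distance in frame 1: 5.3. Distance in frame 2: 2.7.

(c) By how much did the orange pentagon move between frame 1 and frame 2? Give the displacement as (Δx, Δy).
(-0.3, -0.4)

The orange pentagon was at (8.6, 4.8) in frame 1 and (8.3, 4.4) in frame 2.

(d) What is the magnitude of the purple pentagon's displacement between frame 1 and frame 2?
3.3

The purple pentagon moved from (2.3, 4.3) to (5.3, 5.7), a distance of √(3.0² + 1.4²) ≈ 3.3.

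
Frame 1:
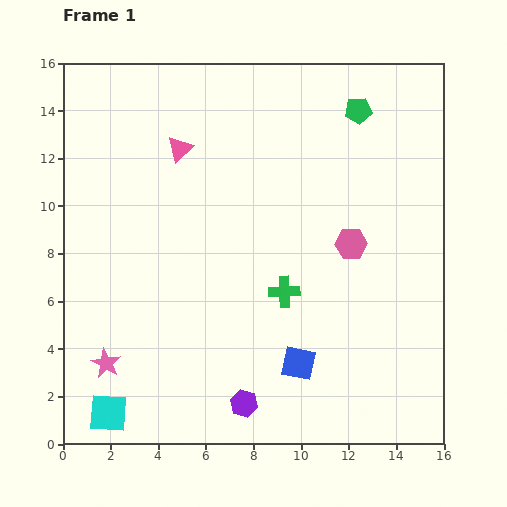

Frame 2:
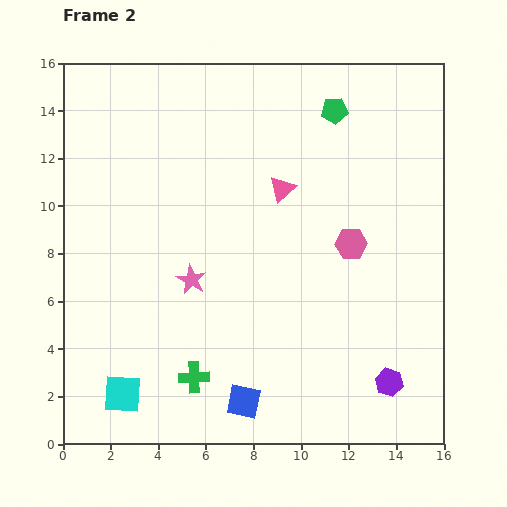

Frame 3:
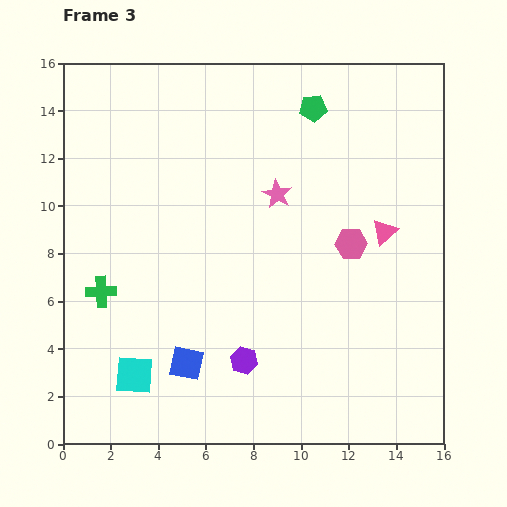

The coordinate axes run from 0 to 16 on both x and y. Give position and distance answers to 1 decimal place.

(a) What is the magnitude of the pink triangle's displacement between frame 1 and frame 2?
4.6

The pink triangle moved from (4.9, 12.4) to (9.2, 10.7), a distance of √(4.3² + 1.7²) ≈ 4.6.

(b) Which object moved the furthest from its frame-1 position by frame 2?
the purple hexagon

(moved 6.2; next 5.2)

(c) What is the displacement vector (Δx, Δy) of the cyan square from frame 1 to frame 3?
(1.1, 1.6)

The cyan square was at (1.9, 1.3) in frame 1 and (3.0, 2.9) in frame 3.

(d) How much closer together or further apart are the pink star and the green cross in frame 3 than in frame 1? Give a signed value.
+0.4

Distance in frame 1: 8.1. Distance in frame 3: 8.5.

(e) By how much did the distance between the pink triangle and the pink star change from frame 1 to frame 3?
-4.7

Distance in frame 1: 9.5. Distance in frame 3: 4.8.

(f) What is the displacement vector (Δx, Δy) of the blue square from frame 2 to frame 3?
(-2.4, 1.6)

The blue square was at (7.6, 1.8) in frame 2 and (5.2, 3.4) in frame 3.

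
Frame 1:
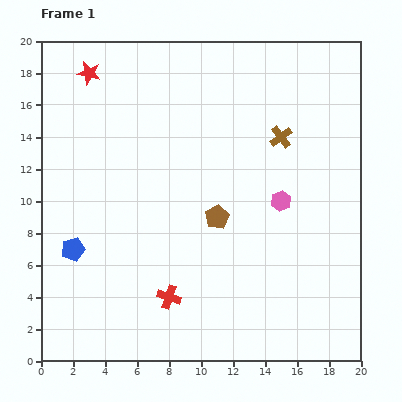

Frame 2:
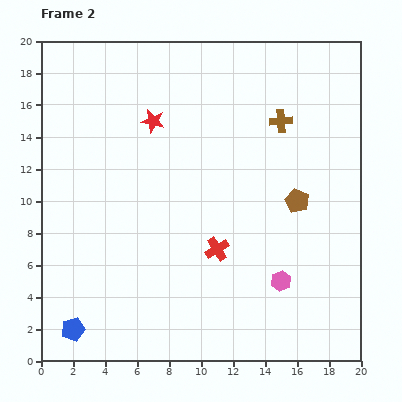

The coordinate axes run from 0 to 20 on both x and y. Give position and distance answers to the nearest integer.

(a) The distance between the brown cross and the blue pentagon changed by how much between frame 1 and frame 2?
+3

Distance in frame 1: 15. Distance in frame 2: 18.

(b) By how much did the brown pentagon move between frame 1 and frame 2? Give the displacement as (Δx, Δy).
(5, 1)

The brown pentagon was at (11, 9) in frame 1 and (16, 10) in frame 2.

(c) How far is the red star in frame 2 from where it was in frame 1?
5

The red star moved from (3, 18) to (7, 15), a distance of √(4² + 3²) ≈ 5.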